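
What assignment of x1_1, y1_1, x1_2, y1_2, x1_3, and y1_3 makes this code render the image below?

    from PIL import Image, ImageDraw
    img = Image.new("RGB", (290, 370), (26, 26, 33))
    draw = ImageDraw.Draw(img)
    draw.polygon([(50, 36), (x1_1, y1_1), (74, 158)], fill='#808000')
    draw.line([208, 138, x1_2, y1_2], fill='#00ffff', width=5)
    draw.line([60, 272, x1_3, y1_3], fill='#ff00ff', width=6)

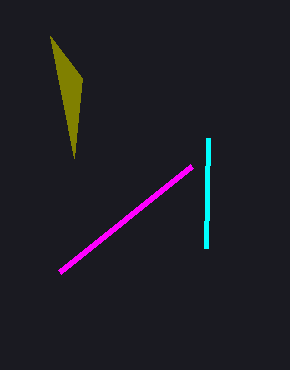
x1_1 = 82, y1_1 = 78, x1_2 = 206, y1_2 = 248, x1_3 = 192, y1_3 = 166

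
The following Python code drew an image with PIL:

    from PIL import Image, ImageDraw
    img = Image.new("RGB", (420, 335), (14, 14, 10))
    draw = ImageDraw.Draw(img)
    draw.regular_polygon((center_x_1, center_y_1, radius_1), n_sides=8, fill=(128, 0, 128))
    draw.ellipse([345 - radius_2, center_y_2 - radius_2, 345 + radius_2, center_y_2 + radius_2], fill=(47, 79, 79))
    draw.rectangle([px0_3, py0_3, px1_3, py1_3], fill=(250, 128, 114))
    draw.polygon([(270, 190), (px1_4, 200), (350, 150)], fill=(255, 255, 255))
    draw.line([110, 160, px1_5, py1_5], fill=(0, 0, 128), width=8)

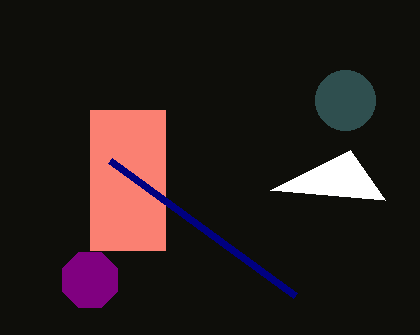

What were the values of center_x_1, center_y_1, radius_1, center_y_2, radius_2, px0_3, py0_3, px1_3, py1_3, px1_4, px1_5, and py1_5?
center_x_1 = 90
center_y_1 = 280
radius_1 = 30
center_y_2 = 100
radius_2 = 30
px0_3 = 90
py0_3 = 110
px1_3 = 165
py1_3 = 250
px1_4 = 385
px1_5 = 295
py1_5 = 295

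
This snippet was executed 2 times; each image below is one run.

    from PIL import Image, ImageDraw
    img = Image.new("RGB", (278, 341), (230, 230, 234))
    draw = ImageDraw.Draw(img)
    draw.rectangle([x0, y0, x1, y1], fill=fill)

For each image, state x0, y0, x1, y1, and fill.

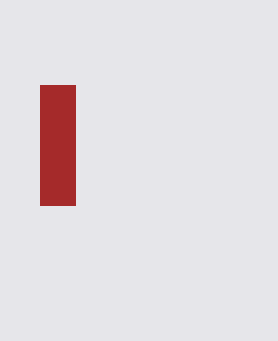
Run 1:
x0 = 40, y0 = 85, x1 = 75, y1 = 205, fill = 'brown'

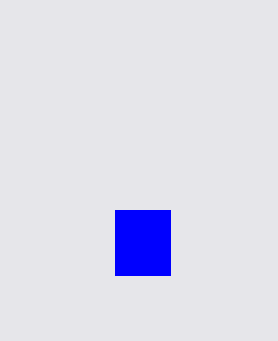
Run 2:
x0 = 115; y0 = 210; x1 = 170; y1 = 275; fill = 'blue'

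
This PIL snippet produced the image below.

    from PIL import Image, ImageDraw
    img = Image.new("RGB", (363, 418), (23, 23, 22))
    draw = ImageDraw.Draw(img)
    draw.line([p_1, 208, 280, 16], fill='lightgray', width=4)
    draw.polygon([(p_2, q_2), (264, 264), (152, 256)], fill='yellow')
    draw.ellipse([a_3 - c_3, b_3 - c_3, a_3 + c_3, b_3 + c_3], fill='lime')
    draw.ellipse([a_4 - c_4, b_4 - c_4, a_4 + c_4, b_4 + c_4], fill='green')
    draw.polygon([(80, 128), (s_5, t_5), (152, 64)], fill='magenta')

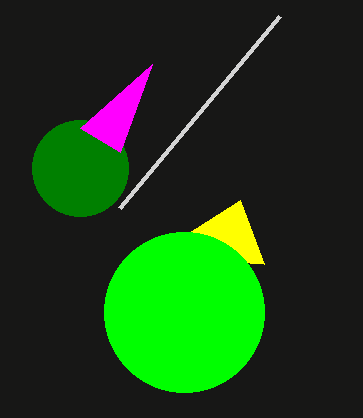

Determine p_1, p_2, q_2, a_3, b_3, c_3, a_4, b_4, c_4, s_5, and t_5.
p_1 = 120, p_2 = 240, q_2 = 200, a_3 = 184, b_3 = 312, c_3 = 80, a_4 = 80, b_4 = 168, c_4 = 48, s_5 = 120, t_5 = 152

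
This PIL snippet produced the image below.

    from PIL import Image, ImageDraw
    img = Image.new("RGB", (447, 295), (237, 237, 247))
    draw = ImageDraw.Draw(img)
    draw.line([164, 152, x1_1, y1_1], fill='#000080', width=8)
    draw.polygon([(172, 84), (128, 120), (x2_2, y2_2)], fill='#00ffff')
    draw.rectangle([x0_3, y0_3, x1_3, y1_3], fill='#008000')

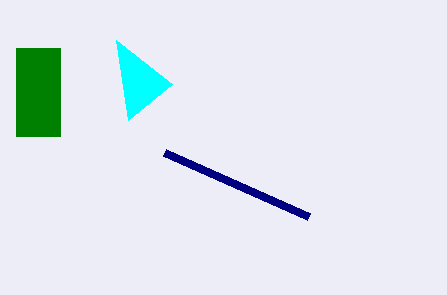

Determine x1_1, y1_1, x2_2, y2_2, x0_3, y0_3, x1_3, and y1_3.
x1_1 = 308; y1_1 = 216; x2_2 = 116; y2_2 = 40; x0_3 = 16; y0_3 = 48; x1_3 = 60; y1_3 = 136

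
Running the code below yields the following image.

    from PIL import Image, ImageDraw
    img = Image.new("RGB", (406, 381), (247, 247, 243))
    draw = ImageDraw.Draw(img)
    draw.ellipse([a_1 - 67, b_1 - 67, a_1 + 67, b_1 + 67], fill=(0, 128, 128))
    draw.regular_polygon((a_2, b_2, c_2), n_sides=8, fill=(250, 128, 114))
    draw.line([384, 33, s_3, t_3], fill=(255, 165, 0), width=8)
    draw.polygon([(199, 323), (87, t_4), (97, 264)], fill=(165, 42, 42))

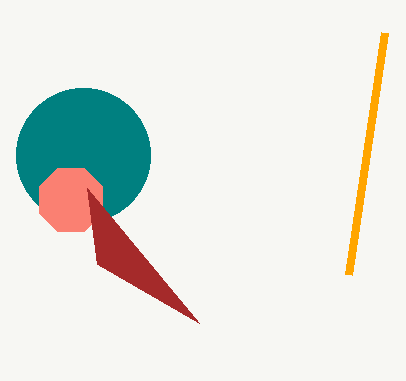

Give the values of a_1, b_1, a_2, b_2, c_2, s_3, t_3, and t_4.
a_1 = 83; b_1 = 155; a_2 = 71; b_2 = 200; c_2 = 34; s_3 = 348; t_3 = 275; t_4 = 188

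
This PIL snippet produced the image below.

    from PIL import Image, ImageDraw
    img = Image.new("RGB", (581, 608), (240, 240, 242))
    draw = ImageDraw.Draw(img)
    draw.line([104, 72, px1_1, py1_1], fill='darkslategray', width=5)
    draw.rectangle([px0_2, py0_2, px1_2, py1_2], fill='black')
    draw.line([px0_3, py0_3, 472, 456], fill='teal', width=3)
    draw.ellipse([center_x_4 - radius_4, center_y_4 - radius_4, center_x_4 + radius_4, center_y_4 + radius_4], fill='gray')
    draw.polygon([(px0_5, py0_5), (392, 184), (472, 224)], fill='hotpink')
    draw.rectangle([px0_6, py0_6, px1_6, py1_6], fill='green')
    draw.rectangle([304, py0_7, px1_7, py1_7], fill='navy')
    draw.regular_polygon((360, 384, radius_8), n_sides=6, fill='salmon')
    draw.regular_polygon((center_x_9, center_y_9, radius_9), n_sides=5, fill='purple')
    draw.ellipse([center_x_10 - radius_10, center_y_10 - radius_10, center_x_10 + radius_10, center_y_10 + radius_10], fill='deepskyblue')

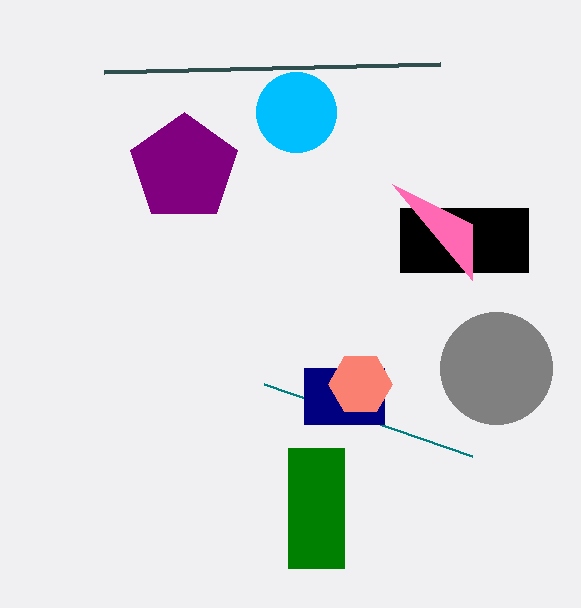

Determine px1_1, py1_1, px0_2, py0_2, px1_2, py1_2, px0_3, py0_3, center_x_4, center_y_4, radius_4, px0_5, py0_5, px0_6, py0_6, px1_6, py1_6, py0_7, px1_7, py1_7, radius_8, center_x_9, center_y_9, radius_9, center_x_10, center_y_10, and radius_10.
px1_1 = 440; py1_1 = 64; px0_2 = 400; py0_2 = 208; px1_2 = 528; py1_2 = 272; px0_3 = 264; py0_3 = 384; center_x_4 = 496; center_y_4 = 368; radius_4 = 56; px0_5 = 472; py0_5 = 280; px0_6 = 288; py0_6 = 448; px1_6 = 344; py1_6 = 568; py0_7 = 368; px1_7 = 384; py1_7 = 424; radius_8 = 32; center_x_9 = 184; center_y_9 = 168; radius_9 = 56; center_x_10 = 296; center_y_10 = 112; radius_10 = 40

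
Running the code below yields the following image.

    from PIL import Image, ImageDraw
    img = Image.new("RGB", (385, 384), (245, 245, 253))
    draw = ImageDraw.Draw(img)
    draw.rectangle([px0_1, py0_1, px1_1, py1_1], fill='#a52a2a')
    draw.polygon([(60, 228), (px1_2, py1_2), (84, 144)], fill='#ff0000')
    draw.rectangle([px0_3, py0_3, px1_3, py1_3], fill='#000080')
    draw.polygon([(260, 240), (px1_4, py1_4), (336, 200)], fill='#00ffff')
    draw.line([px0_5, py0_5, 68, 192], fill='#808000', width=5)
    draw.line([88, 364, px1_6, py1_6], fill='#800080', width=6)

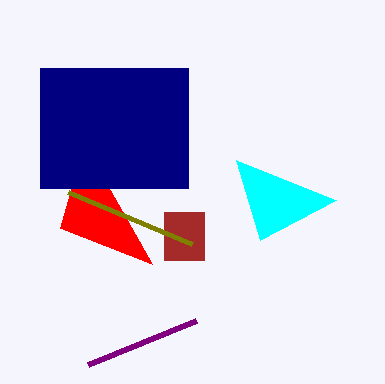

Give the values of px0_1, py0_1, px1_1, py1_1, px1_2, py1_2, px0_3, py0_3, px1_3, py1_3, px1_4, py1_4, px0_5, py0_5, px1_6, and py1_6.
px0_1 = 164; py0_1 = 212; px1_1 = 204; py1_1 = 260; px1_2 = 152; py1_2 = 264; px0_3 = 40; py0_3 = 68; px1_3 = 188; py1_3 = 188; px1_4 = 236; py1_4 = 160; px0_5 = 192; py0_5 = 244; px1_6 = 196; py1_6 = 320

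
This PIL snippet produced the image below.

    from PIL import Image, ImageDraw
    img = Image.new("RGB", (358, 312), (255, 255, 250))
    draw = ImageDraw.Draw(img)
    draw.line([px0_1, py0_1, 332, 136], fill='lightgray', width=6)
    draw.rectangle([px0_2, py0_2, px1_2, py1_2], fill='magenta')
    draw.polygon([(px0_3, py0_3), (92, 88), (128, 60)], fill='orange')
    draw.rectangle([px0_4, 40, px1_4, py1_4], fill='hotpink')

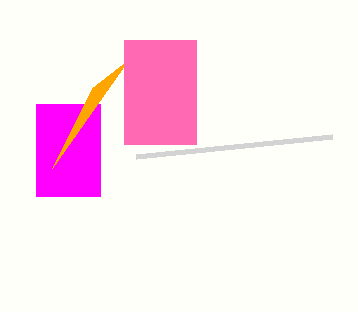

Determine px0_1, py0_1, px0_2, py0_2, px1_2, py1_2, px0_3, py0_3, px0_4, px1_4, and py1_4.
px0_1 = 136; py0_1 = 156; px0_2 = 36; py0_2 = 104; px1_2 = 100; py1_2 = 196; px0_3 = 52; py0_3 = 168; px0_4 = 124; px1_4 = 196; py1_4 = 144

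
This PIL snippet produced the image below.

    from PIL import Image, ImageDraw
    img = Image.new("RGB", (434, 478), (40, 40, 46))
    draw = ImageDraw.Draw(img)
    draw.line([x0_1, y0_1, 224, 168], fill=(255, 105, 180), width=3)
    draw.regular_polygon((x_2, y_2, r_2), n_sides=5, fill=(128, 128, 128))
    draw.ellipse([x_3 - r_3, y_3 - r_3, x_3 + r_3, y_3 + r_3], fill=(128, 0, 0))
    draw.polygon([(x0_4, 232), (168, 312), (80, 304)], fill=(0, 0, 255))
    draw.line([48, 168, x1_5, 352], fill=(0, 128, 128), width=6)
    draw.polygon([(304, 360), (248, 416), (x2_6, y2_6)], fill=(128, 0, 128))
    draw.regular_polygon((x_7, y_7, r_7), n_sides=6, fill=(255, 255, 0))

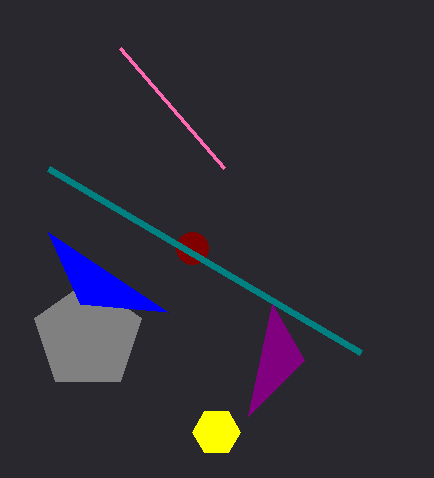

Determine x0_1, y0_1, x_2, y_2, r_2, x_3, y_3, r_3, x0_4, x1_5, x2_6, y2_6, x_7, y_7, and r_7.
x0_1 = 120
y0_1 = 48
x_2 = 88
y_2 = 336
r_2 = 56
x_3 = 192
y_3 = 248
r_3 = 16
x0_4 = 48
x1_5 = 360
x2_6 = 272
y2_6 = 304
x_7 = 216
y_7 = 432
r_7 = 24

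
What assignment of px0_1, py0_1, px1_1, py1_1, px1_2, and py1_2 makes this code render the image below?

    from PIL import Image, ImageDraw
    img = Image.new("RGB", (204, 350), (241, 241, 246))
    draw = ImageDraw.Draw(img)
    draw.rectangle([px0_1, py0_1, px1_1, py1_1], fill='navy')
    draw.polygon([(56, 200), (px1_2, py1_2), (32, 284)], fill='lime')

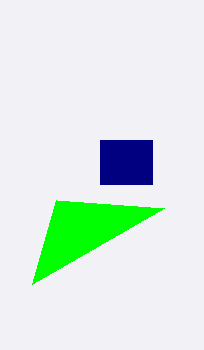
px0_1 = 100, py0_1 = 140, px1_1 = 152, py1_1 = 184, px1_2 = 164, py1_2 = 208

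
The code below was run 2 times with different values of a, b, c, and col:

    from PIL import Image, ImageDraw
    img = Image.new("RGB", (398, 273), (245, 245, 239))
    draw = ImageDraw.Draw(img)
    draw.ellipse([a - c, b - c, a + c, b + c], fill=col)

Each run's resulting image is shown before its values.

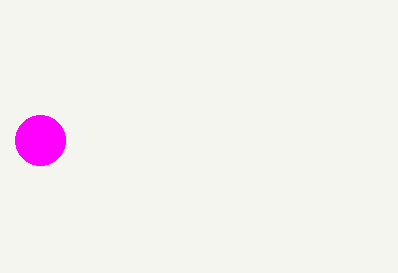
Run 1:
a = 40; b = 140; c = 25; col = 'magenta'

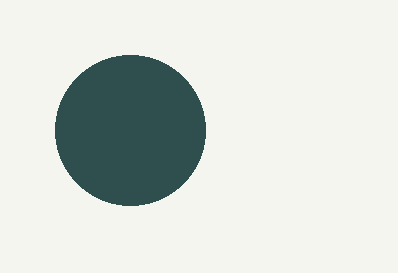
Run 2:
a = 130; b = 130; c = 75; col = 'darkslategray'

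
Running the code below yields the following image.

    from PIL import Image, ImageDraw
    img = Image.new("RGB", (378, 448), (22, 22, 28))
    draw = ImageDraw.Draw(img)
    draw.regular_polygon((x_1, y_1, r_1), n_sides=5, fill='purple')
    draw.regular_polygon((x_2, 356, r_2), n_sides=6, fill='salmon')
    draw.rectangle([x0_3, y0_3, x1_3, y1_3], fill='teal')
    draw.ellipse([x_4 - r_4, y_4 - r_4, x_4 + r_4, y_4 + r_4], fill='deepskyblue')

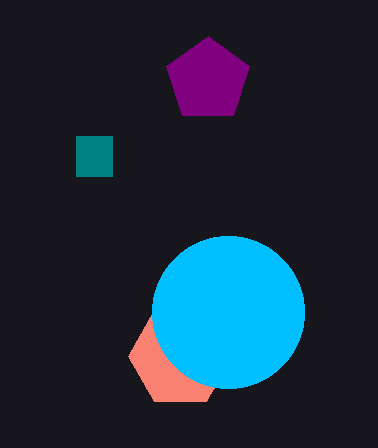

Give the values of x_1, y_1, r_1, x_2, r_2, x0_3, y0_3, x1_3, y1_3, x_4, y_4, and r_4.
x_1 = 208; y_1 = 80; r_1 = 44; x_2 = 180; r_2 = 52; x0_3 = 76; y0_3 = 136; x1_3 = 112; y1_3 = 176; x_4 = 228; y_4 = 312; r_4 = 76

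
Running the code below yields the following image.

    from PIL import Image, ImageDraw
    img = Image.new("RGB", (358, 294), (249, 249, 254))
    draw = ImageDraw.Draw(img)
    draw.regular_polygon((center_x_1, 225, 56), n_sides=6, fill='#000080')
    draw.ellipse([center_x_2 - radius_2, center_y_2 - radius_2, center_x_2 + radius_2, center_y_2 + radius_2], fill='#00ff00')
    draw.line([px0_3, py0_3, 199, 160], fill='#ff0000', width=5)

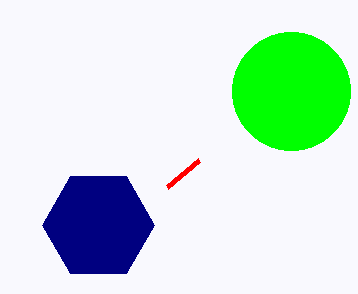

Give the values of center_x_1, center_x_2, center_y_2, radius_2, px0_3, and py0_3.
center_x_1 = 98; center_x_2 = 291; center_y_2 = 91; radius_2 = 59; px0_3 = 167; py0_3 = 187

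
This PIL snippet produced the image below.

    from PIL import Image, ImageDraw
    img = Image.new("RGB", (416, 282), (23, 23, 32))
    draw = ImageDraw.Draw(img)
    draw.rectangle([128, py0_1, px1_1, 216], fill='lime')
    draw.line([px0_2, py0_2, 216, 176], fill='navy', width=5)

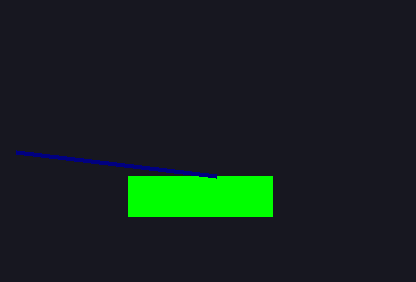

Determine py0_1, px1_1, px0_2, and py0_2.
py0_1 = 176; px1_1 = 272; px0_2 = 16; py0_2 = 152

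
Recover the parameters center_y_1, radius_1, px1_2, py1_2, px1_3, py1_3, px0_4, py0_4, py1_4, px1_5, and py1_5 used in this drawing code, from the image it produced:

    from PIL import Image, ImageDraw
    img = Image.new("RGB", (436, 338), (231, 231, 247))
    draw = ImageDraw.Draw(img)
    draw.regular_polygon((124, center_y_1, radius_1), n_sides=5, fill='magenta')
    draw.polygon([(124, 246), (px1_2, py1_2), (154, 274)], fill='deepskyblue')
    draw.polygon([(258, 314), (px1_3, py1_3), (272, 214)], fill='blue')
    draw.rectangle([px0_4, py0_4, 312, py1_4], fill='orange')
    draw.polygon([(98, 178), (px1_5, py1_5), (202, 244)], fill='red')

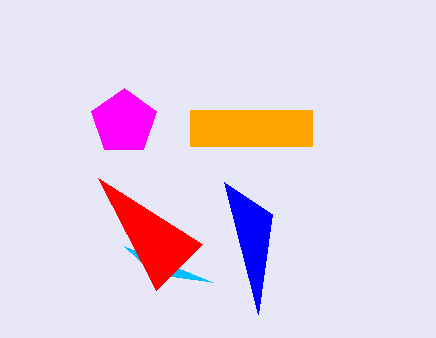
center_y_1 = 122, radius_1 = 34, px1_2 = 212, py1_2 = 282, px1_3 = 224, py1_3 = 182, px0_4 = 190, py0_4 = 110, py1_4 = 146, px1_5 = 156, py1_5 = 290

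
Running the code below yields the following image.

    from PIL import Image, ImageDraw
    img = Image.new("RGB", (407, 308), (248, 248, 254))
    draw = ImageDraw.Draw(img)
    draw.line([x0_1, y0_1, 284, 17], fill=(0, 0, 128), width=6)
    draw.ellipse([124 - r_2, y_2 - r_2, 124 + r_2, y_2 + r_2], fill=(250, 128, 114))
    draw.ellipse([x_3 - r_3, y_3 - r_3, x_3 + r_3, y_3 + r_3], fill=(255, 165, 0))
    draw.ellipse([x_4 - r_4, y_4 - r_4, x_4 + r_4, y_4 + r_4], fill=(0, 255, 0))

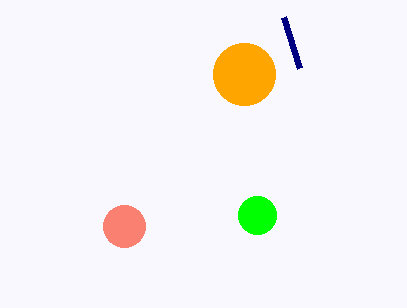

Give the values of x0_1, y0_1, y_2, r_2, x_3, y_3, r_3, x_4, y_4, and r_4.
x0_1 = 300, y0_1 = 68, y_2 = 226, r_2 = 21, x_3 = 244, y_3 = 74, r_3 = 31, x_4 = 257, y_4 = 215, r_4 = 19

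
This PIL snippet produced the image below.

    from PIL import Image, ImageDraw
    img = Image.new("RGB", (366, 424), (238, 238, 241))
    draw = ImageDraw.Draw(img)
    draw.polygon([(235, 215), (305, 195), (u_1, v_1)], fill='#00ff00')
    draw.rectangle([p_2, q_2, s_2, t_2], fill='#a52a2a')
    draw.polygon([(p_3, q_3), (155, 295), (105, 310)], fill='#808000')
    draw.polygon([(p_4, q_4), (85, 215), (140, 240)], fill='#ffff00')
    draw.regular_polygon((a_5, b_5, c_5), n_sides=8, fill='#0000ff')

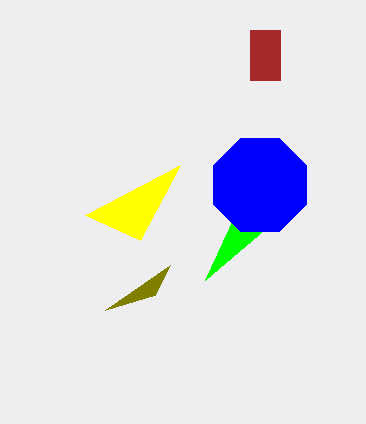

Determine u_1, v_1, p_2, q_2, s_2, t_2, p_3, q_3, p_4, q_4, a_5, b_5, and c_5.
u_1 = 205
v_1 = 280
p_2 = 250
q_2 = 30
s_2 = 280
t_2 = 80
p_3 = 170
q_3 = 265
p_4 = 180
q_4 = 165
a_5 = 260
b_5 = 185
c_5 = 50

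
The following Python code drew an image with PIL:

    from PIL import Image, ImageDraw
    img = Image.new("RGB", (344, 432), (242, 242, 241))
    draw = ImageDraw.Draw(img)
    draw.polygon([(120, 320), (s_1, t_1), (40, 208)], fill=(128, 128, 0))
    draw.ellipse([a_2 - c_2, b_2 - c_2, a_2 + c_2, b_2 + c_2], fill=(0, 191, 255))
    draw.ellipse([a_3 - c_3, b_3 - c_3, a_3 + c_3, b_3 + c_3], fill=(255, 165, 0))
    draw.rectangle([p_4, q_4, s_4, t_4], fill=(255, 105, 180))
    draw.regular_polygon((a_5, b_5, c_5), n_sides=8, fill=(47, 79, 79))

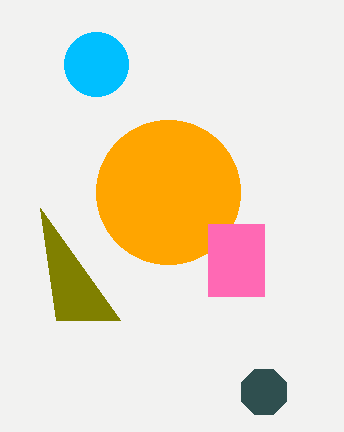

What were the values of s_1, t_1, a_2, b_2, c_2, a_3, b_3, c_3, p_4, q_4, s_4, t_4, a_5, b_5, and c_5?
s_1 = 56
t_1 = 320
a_2 = 96
b_2 = 64
c_2 = 32
a_3 = 168
b_3 = 192
c_3 = 72
p_4 = 208
q_4 = 224
s_4 = 264
t_4 = 296
a_5 = 264
b_5 = 392
c_5 = 24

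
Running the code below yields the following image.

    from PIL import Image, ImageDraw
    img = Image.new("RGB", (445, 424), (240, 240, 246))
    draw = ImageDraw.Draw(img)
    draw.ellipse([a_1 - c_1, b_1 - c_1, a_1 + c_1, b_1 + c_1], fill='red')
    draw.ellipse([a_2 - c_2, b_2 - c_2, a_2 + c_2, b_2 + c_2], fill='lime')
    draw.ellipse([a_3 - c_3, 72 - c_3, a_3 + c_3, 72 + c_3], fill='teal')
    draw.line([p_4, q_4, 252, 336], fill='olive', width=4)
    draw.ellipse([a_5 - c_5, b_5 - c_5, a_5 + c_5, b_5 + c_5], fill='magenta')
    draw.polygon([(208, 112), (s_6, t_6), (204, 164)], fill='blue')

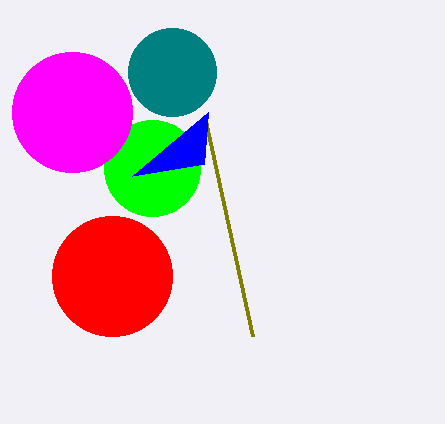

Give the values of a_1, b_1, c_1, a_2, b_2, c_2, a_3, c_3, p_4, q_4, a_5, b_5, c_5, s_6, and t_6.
a_1 = 112; b_1 = 276; c_1 = 60; a_2 = 152; b_2 = 168; c_2 = 48; a_3 = 172; c_3 = 44; p_4 = 204; q_4 = 116; a_5 = 72; b_5 = 112; c_5 = 60; s_6 = 132; t_6 = 176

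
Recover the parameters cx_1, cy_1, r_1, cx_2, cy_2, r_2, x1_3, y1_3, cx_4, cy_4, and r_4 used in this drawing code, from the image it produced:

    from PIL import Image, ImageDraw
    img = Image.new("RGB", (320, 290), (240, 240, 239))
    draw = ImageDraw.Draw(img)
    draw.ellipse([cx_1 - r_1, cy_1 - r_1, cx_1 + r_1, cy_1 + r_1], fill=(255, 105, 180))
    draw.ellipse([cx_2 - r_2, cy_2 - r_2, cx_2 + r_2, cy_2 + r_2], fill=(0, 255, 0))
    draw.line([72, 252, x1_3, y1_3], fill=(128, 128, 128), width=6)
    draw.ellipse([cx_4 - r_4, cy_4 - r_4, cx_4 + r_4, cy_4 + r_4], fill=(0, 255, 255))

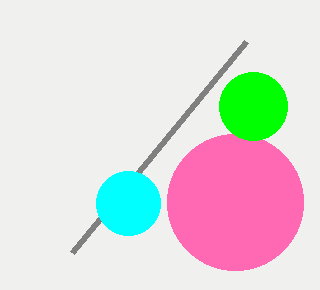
cx_1 = 235, cy_1 = 202, r_1 = 68, cx_2 = 253, cy_2 = 106, r_2 = 34, x1_3 = 246, y1_3 = 41, cx_4 = 128, cy_4 = 203, r_4 = 32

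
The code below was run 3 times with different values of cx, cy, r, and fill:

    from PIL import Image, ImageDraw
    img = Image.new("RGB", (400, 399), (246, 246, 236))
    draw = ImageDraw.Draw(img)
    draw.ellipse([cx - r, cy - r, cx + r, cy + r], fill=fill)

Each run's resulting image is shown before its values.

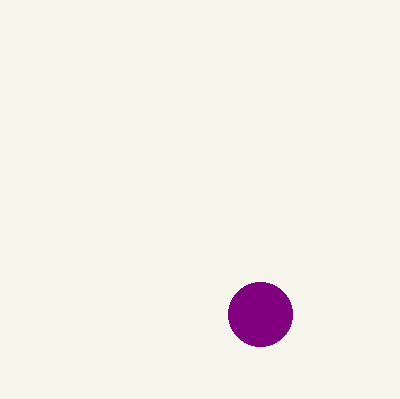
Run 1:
cx = 260; cy = 314; r = 32; fill = 'purple'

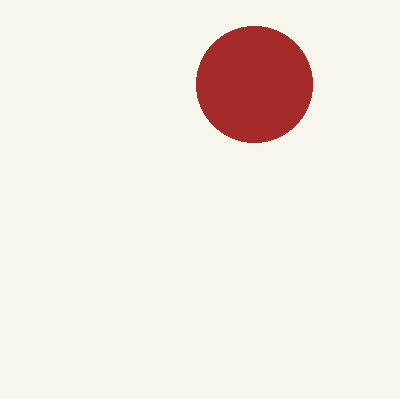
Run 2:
cx = 254
cy = 84
r = 58
fill = 'brown'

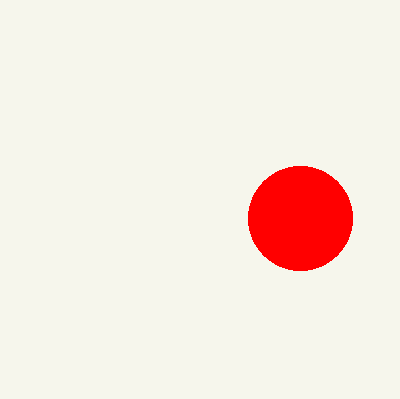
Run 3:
cx = 300; cy = 218; r = 52; fill = 'red'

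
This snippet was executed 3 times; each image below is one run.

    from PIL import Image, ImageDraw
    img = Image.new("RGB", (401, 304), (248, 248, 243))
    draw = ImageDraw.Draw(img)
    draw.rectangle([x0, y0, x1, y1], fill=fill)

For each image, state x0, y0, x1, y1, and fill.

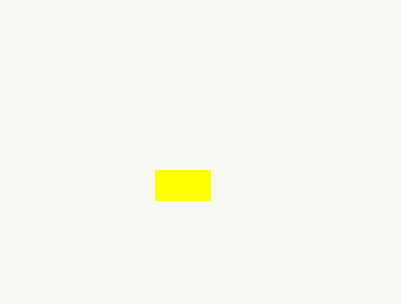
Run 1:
x0 = 155, y0 = 170, x1 = 210, y1 = 200, fill = 'yellow'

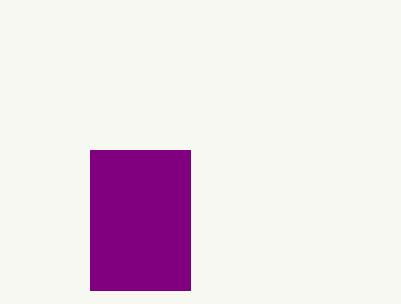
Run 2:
x0 = 90; y0 = 150; x1 = 190; y1 = 290; fill = 'purple'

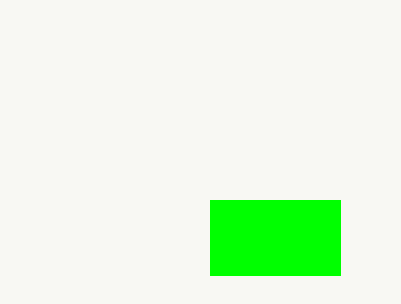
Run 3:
x0 = 210; y0 = 200; x1 = 340; y1 = 275; fill = 'lime'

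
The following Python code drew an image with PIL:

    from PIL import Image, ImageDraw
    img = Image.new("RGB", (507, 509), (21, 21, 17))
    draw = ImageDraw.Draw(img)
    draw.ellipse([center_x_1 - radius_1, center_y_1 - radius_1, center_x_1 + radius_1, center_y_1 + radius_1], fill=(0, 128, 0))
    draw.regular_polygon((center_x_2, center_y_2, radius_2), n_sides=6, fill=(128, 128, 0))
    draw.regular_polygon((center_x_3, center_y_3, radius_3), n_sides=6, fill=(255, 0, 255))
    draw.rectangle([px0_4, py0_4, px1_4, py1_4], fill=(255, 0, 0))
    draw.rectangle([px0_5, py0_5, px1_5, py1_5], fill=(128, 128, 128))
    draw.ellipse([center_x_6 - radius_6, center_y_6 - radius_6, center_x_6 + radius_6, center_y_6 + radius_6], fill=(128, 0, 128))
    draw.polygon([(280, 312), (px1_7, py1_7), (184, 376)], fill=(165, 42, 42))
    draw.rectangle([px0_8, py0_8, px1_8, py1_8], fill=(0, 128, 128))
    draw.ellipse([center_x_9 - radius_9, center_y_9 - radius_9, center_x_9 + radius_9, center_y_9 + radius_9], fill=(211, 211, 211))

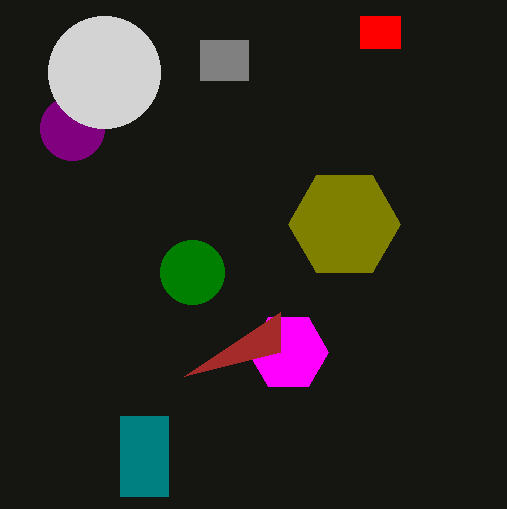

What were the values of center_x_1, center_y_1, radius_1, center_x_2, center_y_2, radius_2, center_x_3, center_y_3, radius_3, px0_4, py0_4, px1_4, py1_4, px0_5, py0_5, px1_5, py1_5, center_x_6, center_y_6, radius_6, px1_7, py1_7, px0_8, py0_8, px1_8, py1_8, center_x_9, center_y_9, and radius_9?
center_x_1 = 192; center_y_1 = 272; radius_1 = 32; center_x_2 = 344; center_y_2 = 224; radius_2 = 56; center_x_3 = 288; center_y_3 = 352; radius_3 = 40; px0_4 = 360; py0_4 = 16; px1_4 = 400; py1_4 = 48; px0_5 = 200; py0_5 = 40; px1_5 = 248; py1_5 = 80; center_x_6 = 72; center_y_6 = 128; radius_6 = 32; px1_7 = 280; py1_7 = 352; px0_8 = 120; py0_8 = 416; px1_8 = 168; py1_8 = 496; center_x_9 = 104; center_y_9 = 72; radius_9 = 56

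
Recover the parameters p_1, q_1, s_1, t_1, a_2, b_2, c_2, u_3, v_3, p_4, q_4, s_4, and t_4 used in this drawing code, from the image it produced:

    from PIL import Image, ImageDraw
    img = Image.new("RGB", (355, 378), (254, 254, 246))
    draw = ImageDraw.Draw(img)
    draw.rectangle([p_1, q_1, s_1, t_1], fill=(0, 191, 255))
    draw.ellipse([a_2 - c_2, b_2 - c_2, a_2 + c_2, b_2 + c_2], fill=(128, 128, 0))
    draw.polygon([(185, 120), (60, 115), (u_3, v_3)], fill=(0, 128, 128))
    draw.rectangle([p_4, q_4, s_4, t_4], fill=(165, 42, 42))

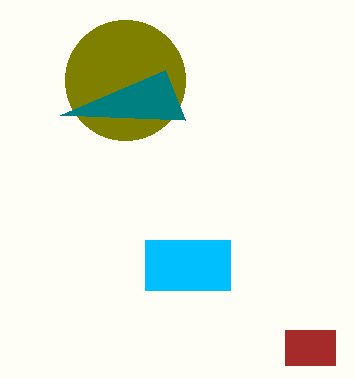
p_1 = 145, q_1 = 240, s_1 = 230, t_1 = 290, a_2 = 125, b_2 = 80, c_2 = 60, u_3 = 165, v_3 = 70, p_4 = 285, q_4 = 330, s_4 = 335, t_4 = 365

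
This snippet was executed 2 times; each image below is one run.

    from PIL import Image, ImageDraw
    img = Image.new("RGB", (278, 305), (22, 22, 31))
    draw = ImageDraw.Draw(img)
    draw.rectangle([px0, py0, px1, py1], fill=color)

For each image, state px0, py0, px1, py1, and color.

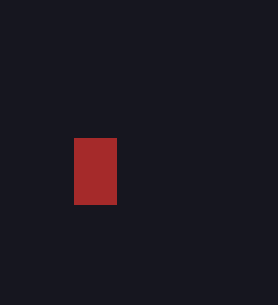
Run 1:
px0 = 74
py0 = 138
px1 = 116
py1 = 204
color = 'brown'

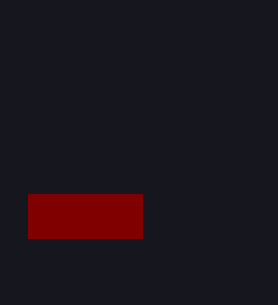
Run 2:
px0 = 28, py0 = 194, px1 = 142, py1 = 238, color = 'maroon'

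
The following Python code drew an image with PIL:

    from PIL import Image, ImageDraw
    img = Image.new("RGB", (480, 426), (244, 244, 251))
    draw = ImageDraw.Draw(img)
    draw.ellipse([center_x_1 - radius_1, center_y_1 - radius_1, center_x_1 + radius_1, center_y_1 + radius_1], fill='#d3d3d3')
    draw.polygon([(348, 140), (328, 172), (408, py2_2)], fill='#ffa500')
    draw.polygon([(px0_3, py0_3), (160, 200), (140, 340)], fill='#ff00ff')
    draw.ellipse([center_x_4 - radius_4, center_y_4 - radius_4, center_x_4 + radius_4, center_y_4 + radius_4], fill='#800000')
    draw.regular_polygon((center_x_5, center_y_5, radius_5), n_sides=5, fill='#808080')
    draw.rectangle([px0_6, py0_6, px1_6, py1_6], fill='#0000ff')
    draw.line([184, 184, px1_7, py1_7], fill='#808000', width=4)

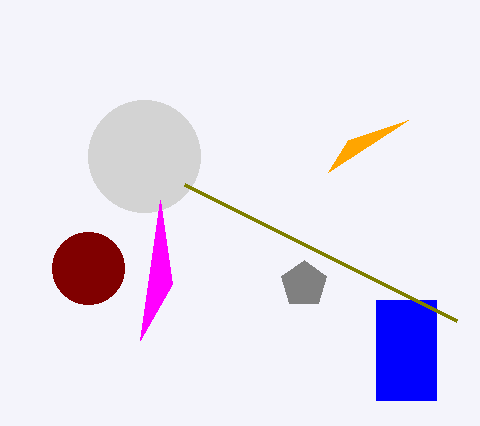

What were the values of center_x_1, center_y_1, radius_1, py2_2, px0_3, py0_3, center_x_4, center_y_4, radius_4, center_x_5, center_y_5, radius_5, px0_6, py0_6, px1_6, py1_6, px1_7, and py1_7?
center_x_1 = 144
center_y_1 = 156
radius_1 = 56
py2_2 = 120
px0_3 = 172
py0_3 = 284
center_x_4 = 88
center_y_4 = 268
radius_4 = 36
center_x_5 = 304
center_y_5 = 284
radius_5 = 24
px0_6 = 376
py0_6 = 300
px1_6 = 436
py1_6 = 400
px1_7 = 456
py1_7 = 320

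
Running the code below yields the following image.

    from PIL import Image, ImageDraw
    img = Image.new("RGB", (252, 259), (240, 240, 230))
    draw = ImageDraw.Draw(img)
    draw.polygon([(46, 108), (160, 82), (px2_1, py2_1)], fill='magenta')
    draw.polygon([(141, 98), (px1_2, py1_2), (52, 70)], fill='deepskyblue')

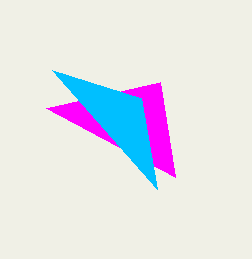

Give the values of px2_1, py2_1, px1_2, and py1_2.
px2_1 = 175; py2_1 = 177; px1_2 = 157; py1_2 = 189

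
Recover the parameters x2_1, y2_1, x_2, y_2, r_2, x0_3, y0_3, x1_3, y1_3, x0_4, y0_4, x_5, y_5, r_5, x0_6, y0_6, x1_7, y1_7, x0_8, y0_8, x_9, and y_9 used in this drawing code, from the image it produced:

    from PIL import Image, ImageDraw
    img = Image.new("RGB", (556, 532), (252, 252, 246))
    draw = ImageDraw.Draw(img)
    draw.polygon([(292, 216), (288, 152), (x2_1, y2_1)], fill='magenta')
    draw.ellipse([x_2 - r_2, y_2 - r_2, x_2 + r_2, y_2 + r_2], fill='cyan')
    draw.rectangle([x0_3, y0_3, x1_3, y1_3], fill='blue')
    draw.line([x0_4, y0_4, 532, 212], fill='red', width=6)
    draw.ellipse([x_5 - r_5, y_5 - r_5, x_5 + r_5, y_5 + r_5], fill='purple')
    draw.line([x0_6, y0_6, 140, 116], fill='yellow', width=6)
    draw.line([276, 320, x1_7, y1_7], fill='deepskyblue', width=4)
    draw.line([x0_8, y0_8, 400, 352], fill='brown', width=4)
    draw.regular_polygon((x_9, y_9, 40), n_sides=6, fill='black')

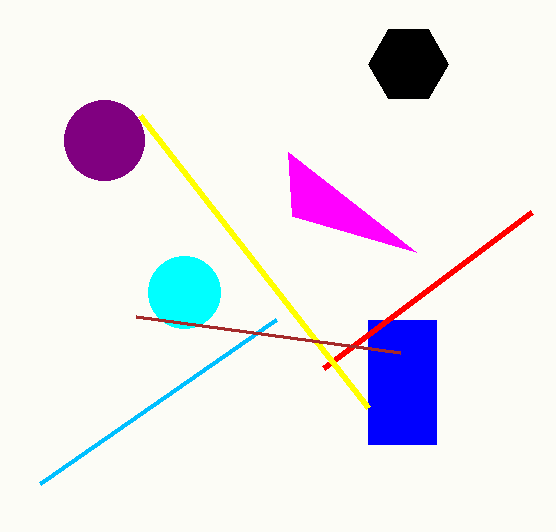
x2_1 = 416, y2_1 = 252, x_2 = 184, y_2 = 292, r_2 = 36, x0_3 = 368, y0_3 = 320, x1_3 = 436, y1_3 = 444, x0_4 = 324, y0_4 = 368, x_5 = 104, y_5 = 140, r_5 = 40, x0_6 = 368, y0_6 = 408, x1_7 = 40, y1_7 = 484, x0_8 = 136, y0_8 = 316, x_9 = 408, y_9 = 64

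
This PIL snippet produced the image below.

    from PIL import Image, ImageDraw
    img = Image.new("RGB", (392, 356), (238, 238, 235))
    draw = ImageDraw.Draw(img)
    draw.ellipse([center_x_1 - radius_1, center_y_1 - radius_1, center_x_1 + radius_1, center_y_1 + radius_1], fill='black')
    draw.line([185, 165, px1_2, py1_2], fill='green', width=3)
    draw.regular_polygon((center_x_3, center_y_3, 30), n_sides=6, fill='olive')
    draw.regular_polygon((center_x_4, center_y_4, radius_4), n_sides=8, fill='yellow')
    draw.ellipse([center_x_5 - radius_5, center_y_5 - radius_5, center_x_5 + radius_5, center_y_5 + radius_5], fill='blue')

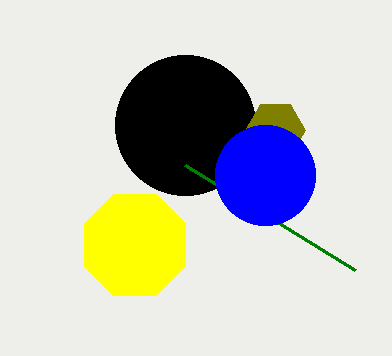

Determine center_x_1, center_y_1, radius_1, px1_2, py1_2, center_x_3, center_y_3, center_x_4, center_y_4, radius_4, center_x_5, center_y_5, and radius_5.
center_x_1 = 185
center_y_1 = 125
radius_1 = 70
px1_2 = 355
py1_2 = 270
center_x_3 = 275
center_y_3 = 130
center_x_4 = 135
center_y_4 = 245
radius_4 = 55
center_x_5 = 265
center_y_5 = 175
radius_5 = 50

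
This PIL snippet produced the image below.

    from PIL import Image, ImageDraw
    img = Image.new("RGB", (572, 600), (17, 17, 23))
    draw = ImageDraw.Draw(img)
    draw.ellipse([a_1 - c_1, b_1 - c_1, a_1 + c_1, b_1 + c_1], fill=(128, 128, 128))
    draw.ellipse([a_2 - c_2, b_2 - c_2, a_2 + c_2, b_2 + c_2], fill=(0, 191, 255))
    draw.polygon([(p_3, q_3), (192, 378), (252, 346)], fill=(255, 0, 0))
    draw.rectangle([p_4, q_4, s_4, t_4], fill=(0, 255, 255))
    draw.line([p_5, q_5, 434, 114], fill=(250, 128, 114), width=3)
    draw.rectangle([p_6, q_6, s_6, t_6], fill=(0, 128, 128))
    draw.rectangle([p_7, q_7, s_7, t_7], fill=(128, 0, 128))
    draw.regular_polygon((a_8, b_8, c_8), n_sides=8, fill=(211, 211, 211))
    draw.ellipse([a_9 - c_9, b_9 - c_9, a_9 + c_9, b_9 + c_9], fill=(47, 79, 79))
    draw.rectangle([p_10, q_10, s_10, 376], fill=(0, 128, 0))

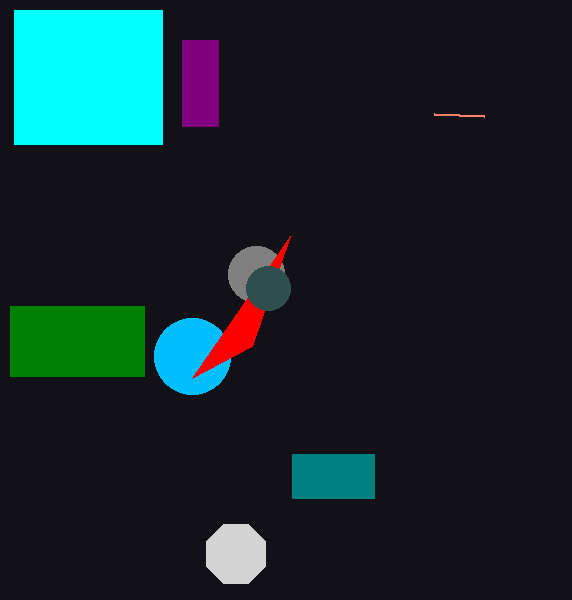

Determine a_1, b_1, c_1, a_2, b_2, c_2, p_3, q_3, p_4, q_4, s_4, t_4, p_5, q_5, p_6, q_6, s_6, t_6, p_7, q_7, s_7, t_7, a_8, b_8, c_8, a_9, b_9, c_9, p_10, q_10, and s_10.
a_1 = 256, b_1 = 274, c_1 = 28, a_2 = 192, b_2 = 356, c_2 = 38, p_3 = 290, q_3 = 236, p_4 = 14, q_4 = 10, s_4 = 162, t_4 = 144, p_5 = 484, q_5 = 116, p_6 = 292, q_6 = 454, s_6 = 374, t_6 = 498, p_7 = 182, q_7 = 40, s_7 = 218, t_7 = 126, a_8 = 236, b_8 = 554, c_8 = 32, a_9 = 268, b_9 = 288, c_9 = 22, p_10 = 10, q_10 = 306, s_10 = 144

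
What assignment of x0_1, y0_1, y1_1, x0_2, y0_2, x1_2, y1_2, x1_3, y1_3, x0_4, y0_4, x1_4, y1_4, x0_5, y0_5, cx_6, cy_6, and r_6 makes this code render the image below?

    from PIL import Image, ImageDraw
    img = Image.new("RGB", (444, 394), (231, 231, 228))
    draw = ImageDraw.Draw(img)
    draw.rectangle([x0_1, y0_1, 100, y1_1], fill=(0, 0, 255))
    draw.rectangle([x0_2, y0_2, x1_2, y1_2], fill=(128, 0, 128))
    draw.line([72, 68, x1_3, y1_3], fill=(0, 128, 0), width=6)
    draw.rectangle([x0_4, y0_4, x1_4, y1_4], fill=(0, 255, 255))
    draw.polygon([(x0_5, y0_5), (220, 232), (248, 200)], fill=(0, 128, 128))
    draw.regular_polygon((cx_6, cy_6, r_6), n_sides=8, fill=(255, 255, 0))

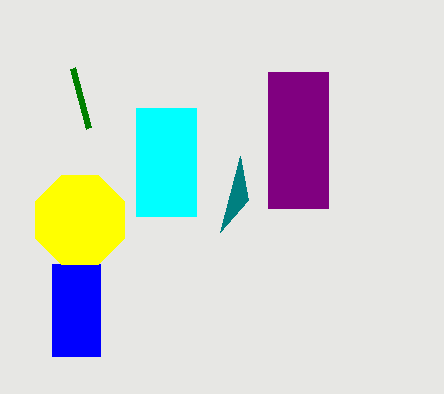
x0_1 = 52
y0_1 = 264
y1_1 = 356
x0_2 = 268
y0_2 = 72
x1_2 = 328
y1_2 = 208
x1_3 = 88
y1_3 = 128
x0_4 = 136
y0_4 = 108
x1_4 = 196
y1_4 = 216
x0_5 = 240
y0_5 = 156
cx_6 = 80
cy_6 = 220
r_6 = 48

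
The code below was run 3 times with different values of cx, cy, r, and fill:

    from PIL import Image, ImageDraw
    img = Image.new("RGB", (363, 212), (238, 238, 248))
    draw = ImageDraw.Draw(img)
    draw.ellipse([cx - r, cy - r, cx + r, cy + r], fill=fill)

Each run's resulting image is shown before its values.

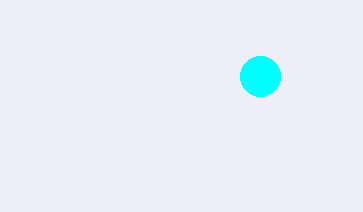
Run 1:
cx = 260; cy = 76; r = 20; fill = 'cyan'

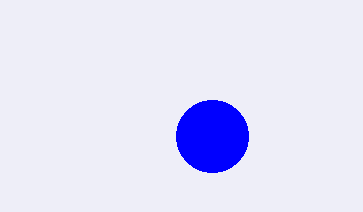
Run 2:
cx = 212, cy = 136, r = 36, fill = 'blue'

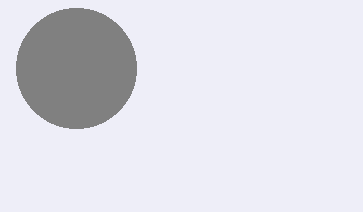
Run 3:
cx = 76
cy = 68
r = 60
fill = 'gray'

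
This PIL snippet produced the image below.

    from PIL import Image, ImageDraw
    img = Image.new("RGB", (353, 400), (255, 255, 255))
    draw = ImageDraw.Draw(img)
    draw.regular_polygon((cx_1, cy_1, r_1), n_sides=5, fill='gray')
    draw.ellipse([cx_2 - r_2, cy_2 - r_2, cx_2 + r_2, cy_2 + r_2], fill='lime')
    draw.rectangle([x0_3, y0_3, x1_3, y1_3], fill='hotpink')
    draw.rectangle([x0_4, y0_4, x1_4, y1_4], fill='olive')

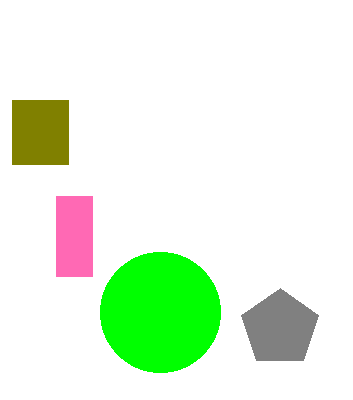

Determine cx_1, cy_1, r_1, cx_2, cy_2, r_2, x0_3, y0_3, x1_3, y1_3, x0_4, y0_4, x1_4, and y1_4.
cx_1 = 280; cy_1 = 328; r_1 = 40; cx_2 = 160; cy_2 = 312; r_2 = 60; x0_3 = 56; y0_3 = 196; x1_3 = 92; y1_3 = 276; x0_4 = 12; y0_4 = 100; x1_4 = 68; y1_4 = 164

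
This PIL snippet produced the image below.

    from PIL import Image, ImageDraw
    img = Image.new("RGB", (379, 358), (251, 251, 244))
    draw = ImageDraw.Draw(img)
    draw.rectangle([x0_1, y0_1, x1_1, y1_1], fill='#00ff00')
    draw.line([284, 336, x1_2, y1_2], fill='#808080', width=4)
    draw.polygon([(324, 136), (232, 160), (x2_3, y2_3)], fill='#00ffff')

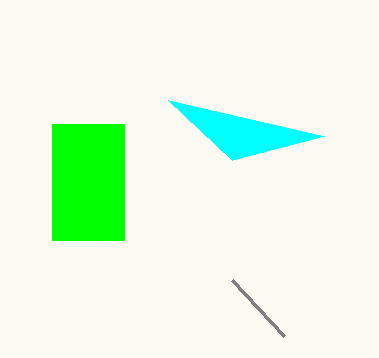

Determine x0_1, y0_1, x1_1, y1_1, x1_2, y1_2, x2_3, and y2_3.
x0_1 = 52, y0_1 = 124, x1_1 = 124, y1_1 = 240, x1_2 = 232, y1_2 = 280, x2_3 = 168, y2_3 = 100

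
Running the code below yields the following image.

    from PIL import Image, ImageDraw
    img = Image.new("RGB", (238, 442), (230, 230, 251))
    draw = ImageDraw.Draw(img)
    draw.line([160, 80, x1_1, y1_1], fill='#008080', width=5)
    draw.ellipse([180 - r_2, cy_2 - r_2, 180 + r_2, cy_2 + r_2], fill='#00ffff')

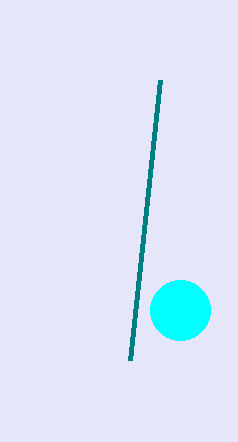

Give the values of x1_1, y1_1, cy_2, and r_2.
x1_1 = 130; y1_1 = 360; cy_2 = 310; r_2 = 30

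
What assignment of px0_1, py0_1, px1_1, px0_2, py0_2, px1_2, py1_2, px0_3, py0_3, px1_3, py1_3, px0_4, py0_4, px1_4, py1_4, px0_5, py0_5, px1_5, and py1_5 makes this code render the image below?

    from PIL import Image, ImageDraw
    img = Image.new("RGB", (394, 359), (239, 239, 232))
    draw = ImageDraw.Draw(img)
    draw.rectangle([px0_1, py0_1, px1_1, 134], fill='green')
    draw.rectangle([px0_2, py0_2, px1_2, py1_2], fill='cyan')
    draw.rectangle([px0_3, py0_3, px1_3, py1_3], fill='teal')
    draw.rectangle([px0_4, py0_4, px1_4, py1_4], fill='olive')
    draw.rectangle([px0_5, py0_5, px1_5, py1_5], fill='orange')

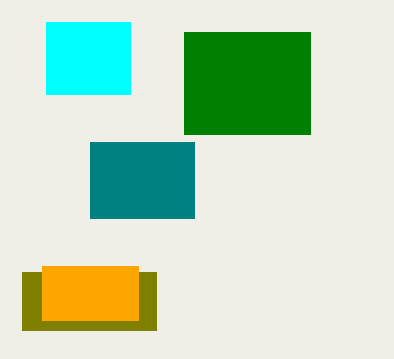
px0_1 = 184
py0_1 = 32
px1_1 = 310
px0_2 = 46
py0_2 = 22
px1_2 = 130
py1_2 = 94
px0_3 = 90
py0_3 = 142
px1_3 = 194
py1_3 = 218
px0_4 = 22
py0_4 = 272
px1_4 = 156
py1_4 = 330
px0_5 = 42
py0_5 = 266
px1_5 = 138
py1_5 = 320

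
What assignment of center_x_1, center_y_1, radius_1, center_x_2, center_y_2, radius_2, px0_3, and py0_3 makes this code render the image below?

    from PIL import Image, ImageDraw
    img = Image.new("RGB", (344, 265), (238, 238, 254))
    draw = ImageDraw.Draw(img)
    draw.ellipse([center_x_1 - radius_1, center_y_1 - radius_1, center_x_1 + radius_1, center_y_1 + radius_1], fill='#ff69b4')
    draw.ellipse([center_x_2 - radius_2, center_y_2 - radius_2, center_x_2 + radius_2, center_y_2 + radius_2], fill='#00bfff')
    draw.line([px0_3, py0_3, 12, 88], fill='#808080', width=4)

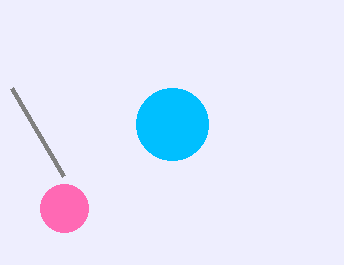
center_x_1 = 64; center_y_1 = 208; radius_1 = 24; center_x_2 = 172; center_y_2 = 124; radius_2 = 36; px0_3 = 64; py0_3 = 176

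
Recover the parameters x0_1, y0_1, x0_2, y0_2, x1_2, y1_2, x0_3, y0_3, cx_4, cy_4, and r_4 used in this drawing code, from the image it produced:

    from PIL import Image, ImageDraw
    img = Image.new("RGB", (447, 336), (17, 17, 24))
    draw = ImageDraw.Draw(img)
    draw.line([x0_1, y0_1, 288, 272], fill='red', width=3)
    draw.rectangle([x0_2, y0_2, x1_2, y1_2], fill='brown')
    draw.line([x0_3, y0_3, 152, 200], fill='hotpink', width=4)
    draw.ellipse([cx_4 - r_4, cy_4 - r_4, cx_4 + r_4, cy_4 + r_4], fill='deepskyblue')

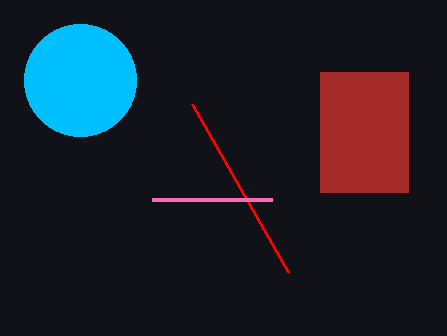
x0_1 = 192, y0_1 = 104, x0_2 = 320, y0_2 = 72, x1_2 = 408, y1_2 = 192, x0_3 = 272, y0_3 = 200, cx_4 = 80, cy_4 = 80, r_4 = 56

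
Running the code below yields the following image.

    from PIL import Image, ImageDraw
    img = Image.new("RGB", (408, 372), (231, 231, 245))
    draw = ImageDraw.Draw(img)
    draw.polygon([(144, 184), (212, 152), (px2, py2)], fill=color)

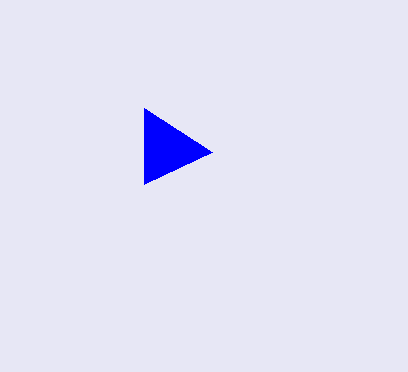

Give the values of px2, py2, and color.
px2 = 144
py2 = 108
color = 'blue'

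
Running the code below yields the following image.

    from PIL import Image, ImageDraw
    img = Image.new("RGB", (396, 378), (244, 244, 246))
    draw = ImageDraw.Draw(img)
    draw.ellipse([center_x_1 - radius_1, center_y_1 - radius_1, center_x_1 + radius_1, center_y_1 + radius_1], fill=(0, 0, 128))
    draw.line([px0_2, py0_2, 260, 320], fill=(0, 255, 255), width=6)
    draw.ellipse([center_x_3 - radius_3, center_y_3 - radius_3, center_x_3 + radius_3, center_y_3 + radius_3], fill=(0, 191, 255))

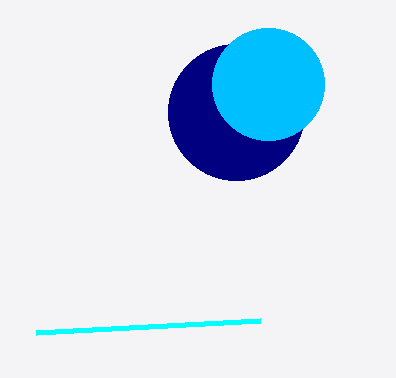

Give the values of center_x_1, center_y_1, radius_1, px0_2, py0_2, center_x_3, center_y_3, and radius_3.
center_x_1 = 236, center_y_1 = 112, radius_1 = 68, px0_2 = 36, py0_2 = 332, center_x_3 = 268, center_y_3 = 84, radius_3 = 56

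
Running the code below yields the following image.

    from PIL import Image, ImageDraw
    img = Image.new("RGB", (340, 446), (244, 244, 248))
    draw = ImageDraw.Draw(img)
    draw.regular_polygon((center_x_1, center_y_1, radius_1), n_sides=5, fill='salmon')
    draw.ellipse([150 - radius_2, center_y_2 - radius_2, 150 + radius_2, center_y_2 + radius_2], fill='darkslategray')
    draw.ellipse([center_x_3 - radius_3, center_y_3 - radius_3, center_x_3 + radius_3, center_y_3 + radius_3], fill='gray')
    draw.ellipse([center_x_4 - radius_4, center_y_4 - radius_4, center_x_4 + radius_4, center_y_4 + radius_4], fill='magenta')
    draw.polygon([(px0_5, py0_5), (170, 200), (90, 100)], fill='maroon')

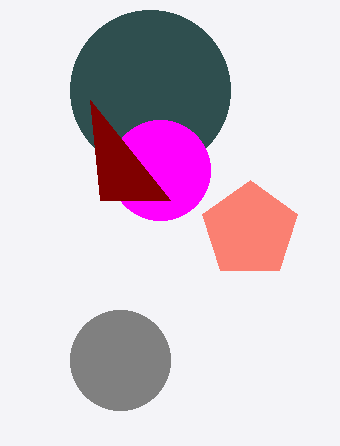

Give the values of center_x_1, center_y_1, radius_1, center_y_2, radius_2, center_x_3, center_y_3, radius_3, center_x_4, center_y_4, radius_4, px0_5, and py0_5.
center_x_1 = 250, center_y_1 = 230, radius_1 = 50, center_y_2 = 90, radius_2 = 80, center_x_3 = 120, center_y_3 = 360, radius_3 = 50, center_x_4 = 160, center_y_4 = 170, radius_4 = 50, px0_5 = 100, py0_5 = 200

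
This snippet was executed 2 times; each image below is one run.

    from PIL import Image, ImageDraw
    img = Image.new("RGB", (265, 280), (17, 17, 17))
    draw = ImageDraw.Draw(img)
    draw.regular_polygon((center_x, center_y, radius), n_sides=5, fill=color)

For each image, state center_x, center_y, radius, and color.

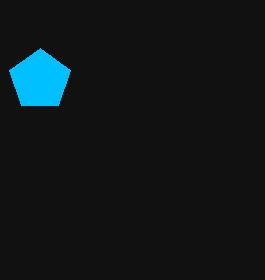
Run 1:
center_x = 40
center_y = 80
radius = 32
color = 'deepskyblue'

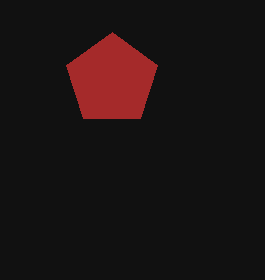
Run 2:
center_x = 112, center_y = 80, radius = 48, color = 'brown'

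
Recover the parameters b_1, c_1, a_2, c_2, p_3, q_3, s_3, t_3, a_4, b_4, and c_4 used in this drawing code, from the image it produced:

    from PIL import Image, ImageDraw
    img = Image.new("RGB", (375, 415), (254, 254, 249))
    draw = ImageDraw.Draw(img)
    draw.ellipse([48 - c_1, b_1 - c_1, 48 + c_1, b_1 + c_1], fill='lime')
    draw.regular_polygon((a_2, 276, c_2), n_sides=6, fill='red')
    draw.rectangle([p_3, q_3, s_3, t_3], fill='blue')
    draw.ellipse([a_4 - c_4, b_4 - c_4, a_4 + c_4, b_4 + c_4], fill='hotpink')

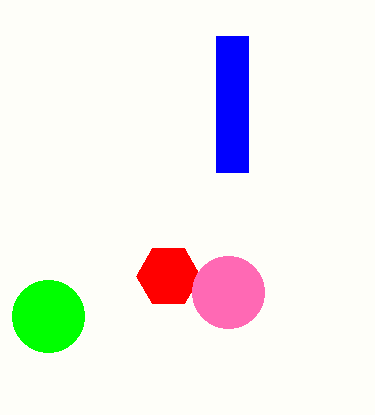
b_1 = 316
c_1 = 36
a_2 = 168
c_2 = 32
p_3 = 216
q_3 = 36
s_3 = 248
t_3 = 172
a_4 = 228
b_4 = 292
c_4 = 36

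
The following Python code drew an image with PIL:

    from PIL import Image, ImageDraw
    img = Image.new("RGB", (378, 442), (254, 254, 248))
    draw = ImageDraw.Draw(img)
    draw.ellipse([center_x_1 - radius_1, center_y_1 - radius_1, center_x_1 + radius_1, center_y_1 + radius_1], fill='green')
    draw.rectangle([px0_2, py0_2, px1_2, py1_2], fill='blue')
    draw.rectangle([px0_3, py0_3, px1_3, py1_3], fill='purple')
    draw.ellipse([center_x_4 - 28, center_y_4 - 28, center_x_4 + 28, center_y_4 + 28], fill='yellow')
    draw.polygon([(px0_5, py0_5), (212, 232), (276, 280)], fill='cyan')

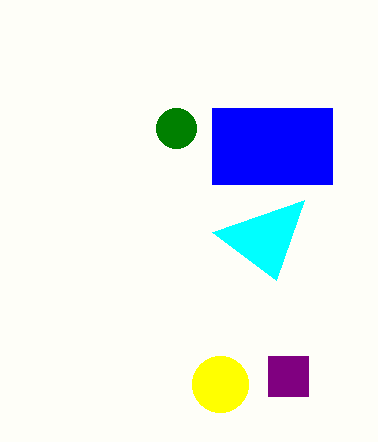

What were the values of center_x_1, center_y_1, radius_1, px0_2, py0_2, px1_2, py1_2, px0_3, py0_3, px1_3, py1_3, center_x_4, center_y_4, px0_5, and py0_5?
center_x_1 = 176, center_y_1 = 128, radius_1 = 20, px0_2 = 212, py0_2 = 108, px1_2 = 332, py1_2 = 184, px0_3 = 268, py0_3 = 356, px1_3 = 308, py1_3 = 396, center_x_4 = 220, center_y_4 = 384, px0_5 = 304, py0_5 = 200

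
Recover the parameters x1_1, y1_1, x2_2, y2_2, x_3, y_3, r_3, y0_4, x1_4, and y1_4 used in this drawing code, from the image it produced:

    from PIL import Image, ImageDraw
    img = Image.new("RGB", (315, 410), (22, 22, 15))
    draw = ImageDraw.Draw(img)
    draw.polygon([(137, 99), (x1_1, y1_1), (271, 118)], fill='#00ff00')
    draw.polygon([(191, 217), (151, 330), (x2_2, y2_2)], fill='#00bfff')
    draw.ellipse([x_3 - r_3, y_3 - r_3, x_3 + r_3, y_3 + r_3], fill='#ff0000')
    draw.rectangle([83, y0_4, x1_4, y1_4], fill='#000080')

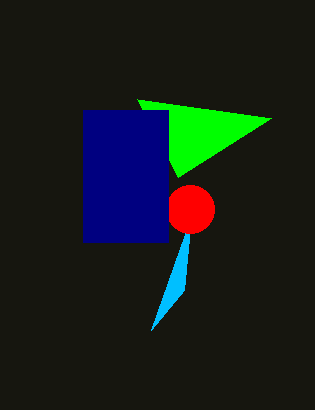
x1_1 = 178; y1_1 = 177; x2_2 = 184; y2_2 = 290; x_3 = 190; y_3 = 209; r_3 = 24; y0_4 = 110; x1_4 = 168; y1_4 = 242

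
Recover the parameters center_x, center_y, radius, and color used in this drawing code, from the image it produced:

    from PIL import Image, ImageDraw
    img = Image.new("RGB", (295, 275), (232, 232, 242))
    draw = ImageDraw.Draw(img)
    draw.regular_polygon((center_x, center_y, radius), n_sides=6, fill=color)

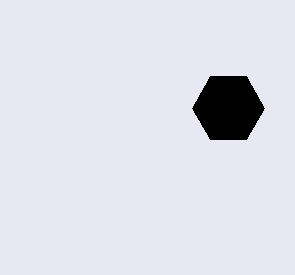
center_x = 228, center_y = 108, radius = 36, color = 'black'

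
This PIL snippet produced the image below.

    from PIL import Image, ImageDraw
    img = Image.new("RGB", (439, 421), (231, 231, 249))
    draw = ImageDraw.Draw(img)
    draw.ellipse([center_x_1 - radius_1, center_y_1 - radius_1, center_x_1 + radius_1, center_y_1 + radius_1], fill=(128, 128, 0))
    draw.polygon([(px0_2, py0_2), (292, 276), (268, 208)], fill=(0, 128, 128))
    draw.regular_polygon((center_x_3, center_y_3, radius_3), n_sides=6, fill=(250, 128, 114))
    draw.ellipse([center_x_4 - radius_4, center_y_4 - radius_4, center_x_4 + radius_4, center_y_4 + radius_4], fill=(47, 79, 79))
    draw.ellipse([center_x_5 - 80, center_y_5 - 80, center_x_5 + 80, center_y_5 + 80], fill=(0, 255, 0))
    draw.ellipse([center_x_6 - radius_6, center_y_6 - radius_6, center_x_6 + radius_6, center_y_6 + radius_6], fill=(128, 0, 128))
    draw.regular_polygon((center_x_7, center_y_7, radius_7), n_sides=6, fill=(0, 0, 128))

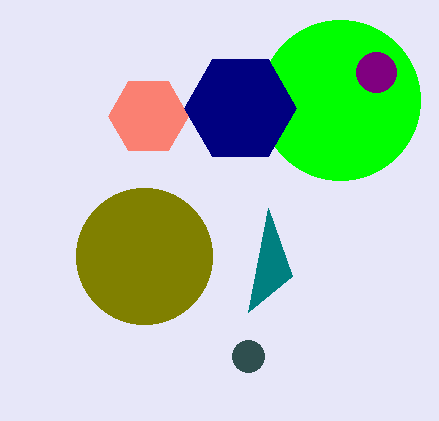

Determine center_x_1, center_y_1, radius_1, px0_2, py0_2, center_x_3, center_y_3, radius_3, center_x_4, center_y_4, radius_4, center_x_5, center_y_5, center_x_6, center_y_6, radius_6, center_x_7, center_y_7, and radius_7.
center_x_1 = 144
center_y_1 = 256
radius_1 = 68
px0_2 = 248
py0_2 = 312
center_x_3 = 148
center_y_3 = 116
radius_3 = 40
center_x_4 = 248
center_y_4 = 356
radius_4 = 16
center_x_5 = 340
center_y_5 = 100
center_x_6 = 376
center_y_6 = 72
radius_6 = 20
center_x_7 = 240
center_y_7 = 108
radius_7 = 56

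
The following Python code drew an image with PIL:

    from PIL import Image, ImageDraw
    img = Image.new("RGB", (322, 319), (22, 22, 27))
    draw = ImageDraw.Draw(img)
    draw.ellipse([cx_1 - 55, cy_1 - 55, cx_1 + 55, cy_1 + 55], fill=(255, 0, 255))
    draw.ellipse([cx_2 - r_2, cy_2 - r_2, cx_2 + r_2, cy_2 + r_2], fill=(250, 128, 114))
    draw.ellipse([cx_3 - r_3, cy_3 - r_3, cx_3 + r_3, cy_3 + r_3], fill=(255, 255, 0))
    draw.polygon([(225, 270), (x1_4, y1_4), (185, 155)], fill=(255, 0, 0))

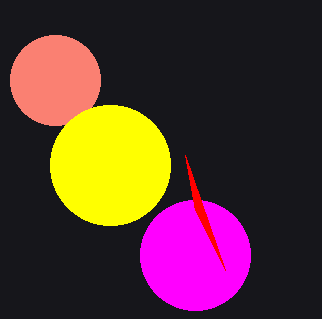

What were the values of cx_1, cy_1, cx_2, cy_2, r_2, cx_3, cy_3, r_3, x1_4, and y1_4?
cx_1 = 195
cy_1 = 255
cx_2 = 55
cy_2 = 80
r_2 = 45
cx_3 = 110
cy_3 = 165
r_3 = 60
x1_4 = 195
y1_4 = 210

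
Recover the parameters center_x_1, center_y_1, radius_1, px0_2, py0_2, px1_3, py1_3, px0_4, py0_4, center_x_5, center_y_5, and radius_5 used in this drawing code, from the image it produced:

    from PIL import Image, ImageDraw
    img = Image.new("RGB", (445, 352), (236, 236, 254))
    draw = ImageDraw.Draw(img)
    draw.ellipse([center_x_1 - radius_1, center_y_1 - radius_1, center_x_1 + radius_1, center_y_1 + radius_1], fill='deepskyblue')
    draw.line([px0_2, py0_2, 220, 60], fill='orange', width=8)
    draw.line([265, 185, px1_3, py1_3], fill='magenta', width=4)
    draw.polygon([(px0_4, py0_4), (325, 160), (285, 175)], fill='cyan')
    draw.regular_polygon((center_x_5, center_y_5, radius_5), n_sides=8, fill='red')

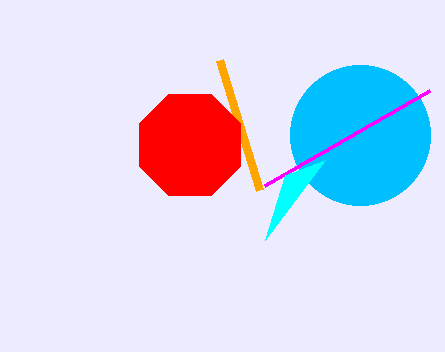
center_x_1 = 360
center_y_1 = 135
radius_1 = 70
px0_2 = 260
py0_2 = 190
px1_3 = 430
py1_3 = 90
px0_4 = 265
py0_4 = 240
center_x_5 = 190
center_y_5 = 145
radius_5 = 55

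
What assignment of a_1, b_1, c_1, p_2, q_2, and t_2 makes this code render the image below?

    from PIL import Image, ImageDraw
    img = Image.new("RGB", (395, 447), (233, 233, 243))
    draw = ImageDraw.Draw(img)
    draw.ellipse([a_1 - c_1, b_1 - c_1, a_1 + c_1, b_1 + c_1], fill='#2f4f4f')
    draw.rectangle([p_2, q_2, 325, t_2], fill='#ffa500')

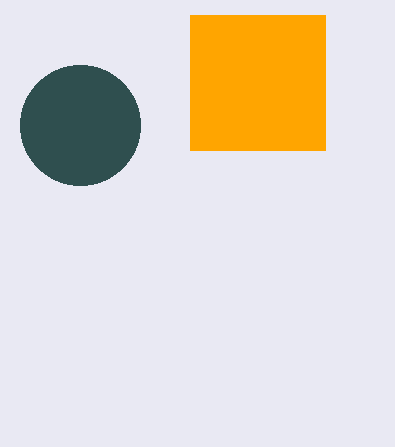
a_1 = 80; b_1 = 125; c_1 = 60; p_2 = 190; q_2 = 15; t_2 = 150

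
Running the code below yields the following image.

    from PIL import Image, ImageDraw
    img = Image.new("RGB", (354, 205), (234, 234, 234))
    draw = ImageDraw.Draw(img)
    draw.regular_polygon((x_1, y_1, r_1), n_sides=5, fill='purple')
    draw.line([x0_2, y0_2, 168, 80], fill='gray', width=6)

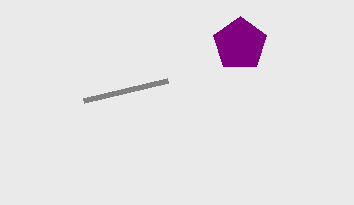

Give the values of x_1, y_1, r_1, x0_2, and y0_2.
x_1 = 240; y_1 = 44; r_1 = 28; x0_2 = 84; y0_2 = 100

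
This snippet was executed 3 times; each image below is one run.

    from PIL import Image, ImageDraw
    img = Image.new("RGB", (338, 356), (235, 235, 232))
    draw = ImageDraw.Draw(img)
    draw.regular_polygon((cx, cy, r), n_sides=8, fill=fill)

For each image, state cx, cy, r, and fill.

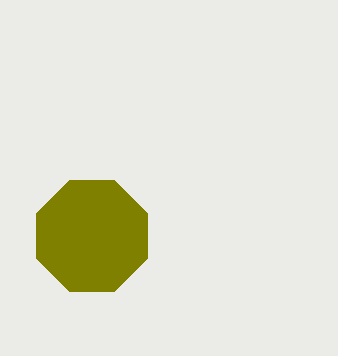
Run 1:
cx = 92, cy = 236, r = 60, fill = 'olive'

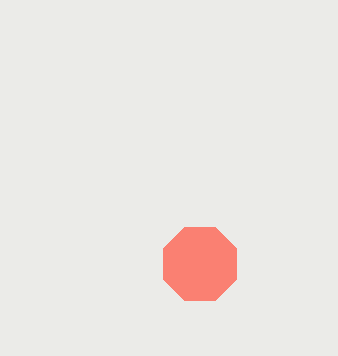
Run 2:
cx = 200; cy = 264; r = 40; fill = 'salmon'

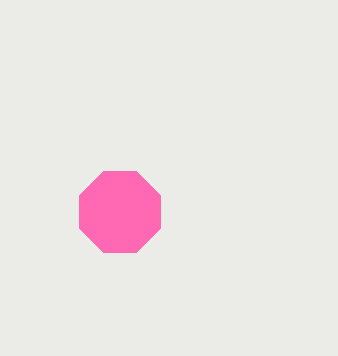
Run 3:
cx = 120, cy = 212, r = 44, fill = 'hotpink'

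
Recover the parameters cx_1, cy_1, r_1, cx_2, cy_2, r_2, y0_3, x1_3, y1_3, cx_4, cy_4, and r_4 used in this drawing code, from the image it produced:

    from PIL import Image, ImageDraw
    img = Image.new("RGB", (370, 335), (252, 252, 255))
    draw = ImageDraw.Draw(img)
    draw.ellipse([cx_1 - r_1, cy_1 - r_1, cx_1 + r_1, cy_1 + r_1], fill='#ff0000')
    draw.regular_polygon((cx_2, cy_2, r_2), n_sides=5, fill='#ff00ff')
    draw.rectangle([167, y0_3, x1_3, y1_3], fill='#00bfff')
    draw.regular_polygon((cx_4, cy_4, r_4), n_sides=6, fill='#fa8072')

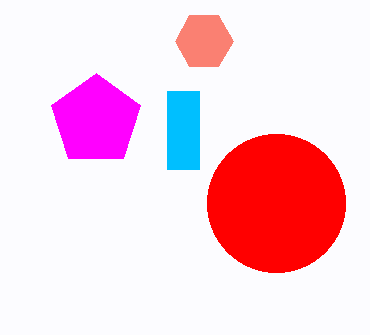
cx_1 = 276
cy_1 = 203
r_1 = 69
cx_2 = 96
cy_2 = 120
r_2 = 47
y0_3 = 91
x1_3 = 199
y1_3 = 169
cx_4 = 204
cy_4 = 41
r_4 = 29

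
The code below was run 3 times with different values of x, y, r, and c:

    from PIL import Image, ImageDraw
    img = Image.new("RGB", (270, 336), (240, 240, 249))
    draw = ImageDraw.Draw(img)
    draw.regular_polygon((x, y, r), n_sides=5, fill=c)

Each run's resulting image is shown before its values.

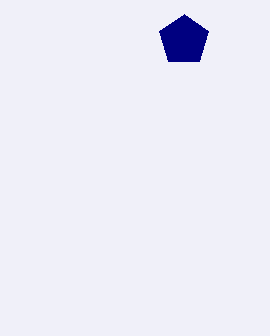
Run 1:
x = 184, y = 40, r = 26, c = 'navy'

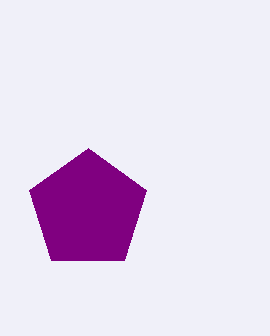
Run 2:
x = 88
y = 210
r = 62
c = 'purple'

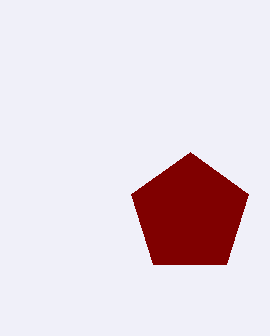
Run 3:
x = 190, y = 214, r = 62, c = 'maroon'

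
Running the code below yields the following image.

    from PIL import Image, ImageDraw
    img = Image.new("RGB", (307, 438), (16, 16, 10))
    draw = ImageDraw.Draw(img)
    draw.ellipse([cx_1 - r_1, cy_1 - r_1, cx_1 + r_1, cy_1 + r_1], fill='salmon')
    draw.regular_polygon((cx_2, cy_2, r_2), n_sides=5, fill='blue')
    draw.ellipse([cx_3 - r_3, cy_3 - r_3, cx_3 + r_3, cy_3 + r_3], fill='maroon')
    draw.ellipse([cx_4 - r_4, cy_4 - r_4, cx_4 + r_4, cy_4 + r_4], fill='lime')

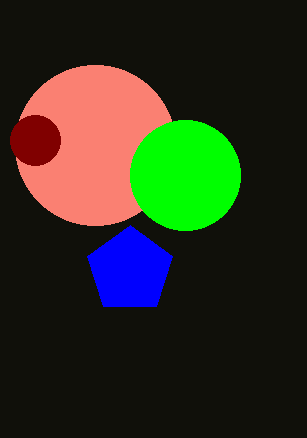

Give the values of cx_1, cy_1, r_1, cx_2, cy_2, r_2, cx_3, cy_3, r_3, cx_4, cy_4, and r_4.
cx_1 = 95; cy_1 = 145; r_1 = 80; cx_2 = 130; cy_2 = 270; r_2 = 45; cx_3 = 35; cy_3 = 140; r_3 = 25; cx_4 = 185; cy_4 = 175; r_4 = 55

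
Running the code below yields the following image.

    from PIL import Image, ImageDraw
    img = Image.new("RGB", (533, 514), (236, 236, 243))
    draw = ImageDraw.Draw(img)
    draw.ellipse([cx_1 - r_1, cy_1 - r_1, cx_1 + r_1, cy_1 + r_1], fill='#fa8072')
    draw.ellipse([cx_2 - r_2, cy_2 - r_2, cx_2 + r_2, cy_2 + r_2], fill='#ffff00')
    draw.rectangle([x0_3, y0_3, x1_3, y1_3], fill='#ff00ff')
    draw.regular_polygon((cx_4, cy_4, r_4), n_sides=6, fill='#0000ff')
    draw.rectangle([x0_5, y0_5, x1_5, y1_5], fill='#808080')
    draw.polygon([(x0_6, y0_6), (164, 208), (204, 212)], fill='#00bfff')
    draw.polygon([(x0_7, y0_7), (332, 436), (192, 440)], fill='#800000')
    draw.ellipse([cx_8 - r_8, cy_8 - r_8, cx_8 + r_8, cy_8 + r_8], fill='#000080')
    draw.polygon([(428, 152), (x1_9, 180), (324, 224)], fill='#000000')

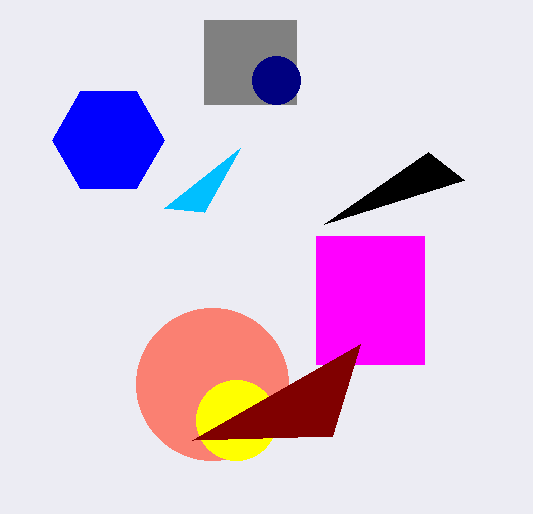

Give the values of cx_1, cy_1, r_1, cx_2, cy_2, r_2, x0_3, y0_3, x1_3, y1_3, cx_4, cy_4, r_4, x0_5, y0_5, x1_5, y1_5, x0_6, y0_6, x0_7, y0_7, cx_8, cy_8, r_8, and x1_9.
cx_1 = 212; cy_1 = 384; r_1 = 76; cx_2 = 236; cy_2 = 420; r_2 = 40; x0_3 = 316; y0_3 = 236; x1_3 = 424; y1_3 = 364; cx_4 = 108; cy_4 = 140; r_4 = 56; x0_5 = 204; y0_5 = 20; x1_5 = 296; y1_5 = 104; x0_6 = 240; y0_6 = 148; x0_7 = 360; y0_7 = 344; cx_8 = 276; cy_8 = 80; r_8 = 24; x1_9 = 464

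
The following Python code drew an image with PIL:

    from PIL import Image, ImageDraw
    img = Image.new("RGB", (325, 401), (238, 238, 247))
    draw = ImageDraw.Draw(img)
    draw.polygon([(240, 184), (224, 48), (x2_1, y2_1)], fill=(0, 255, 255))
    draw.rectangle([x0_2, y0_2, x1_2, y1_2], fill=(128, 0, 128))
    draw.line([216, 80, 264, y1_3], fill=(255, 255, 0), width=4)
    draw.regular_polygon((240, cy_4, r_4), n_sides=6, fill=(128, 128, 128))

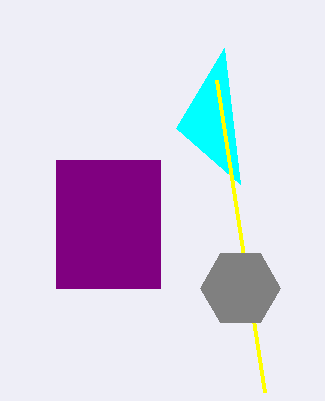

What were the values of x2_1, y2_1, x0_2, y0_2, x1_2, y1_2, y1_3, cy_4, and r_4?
x2_1 = 176; y2_1 = 128; x0_2 = 56; y0_2 = 160; x1_2 = 160; y1_2 = 288; y1_3 = 392; cy_4 = 288; r_4 = 40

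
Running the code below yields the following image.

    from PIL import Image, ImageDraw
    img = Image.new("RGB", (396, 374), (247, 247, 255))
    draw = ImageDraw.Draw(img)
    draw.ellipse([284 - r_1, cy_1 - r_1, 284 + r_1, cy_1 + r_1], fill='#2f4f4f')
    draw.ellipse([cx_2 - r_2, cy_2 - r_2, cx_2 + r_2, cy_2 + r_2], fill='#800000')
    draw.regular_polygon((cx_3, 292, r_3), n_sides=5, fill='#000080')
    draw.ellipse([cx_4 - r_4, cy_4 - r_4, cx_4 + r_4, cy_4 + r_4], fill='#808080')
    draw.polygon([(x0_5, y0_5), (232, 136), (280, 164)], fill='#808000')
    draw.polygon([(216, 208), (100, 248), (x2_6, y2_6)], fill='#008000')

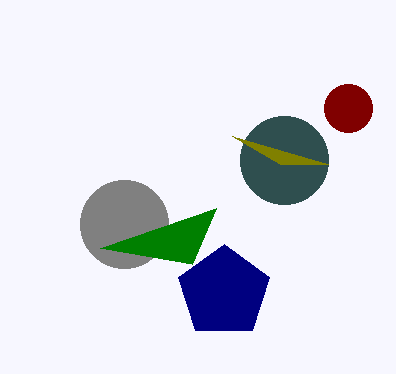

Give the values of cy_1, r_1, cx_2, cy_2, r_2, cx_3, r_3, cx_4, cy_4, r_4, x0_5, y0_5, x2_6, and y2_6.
cy_1 = 160, r_1 = 44, cx_2 = 348, cy_2 = 108, r_2 = 24, cx_3 = 224, r_3 = 48, cx_4 = 124, cy_4 = 224, r_4 = 44, x0_5 = 328, y0_5 = 164, x2_6 = 192, y2_6 = 264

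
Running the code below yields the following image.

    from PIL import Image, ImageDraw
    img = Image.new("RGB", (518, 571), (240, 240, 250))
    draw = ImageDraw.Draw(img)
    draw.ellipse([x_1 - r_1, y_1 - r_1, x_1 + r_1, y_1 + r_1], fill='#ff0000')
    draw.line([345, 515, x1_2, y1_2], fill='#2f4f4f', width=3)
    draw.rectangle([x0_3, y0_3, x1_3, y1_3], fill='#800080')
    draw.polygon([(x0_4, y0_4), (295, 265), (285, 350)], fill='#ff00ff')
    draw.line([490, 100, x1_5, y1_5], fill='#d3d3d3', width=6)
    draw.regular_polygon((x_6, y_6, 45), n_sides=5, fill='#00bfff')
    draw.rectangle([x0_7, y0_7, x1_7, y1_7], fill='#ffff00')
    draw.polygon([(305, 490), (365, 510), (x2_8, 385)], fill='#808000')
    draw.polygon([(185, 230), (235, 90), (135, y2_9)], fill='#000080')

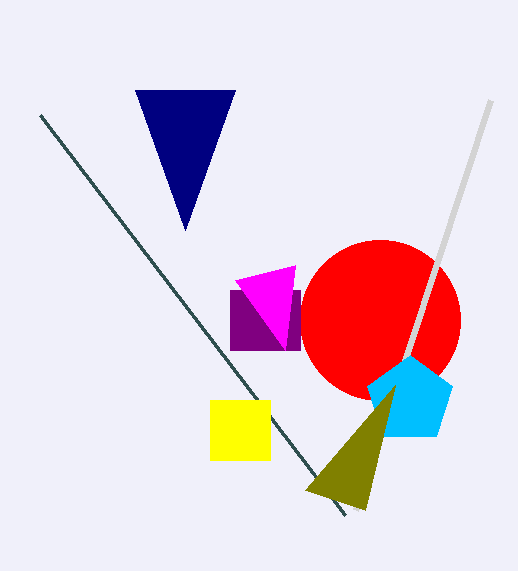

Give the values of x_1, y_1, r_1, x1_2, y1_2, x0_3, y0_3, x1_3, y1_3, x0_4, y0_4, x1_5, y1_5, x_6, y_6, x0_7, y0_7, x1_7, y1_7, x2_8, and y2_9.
x_1 = 380
y_1 = 320
r_1 = 80
x1_2 = 40
y1_2 = 115
x0_3 = 230
y0_3 = 290
x1_3 = 300
y1_3 = 350
x0_4 = 235
y0_4 = 280
x1_5 = 355
y1_5 = 510
x_6 = 410
y_6 = 400
x0_7 = 210
y0_7 = 400
x1_7 = 270
y1_7 = 460
x2_8 = 395
y2_9 = 90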